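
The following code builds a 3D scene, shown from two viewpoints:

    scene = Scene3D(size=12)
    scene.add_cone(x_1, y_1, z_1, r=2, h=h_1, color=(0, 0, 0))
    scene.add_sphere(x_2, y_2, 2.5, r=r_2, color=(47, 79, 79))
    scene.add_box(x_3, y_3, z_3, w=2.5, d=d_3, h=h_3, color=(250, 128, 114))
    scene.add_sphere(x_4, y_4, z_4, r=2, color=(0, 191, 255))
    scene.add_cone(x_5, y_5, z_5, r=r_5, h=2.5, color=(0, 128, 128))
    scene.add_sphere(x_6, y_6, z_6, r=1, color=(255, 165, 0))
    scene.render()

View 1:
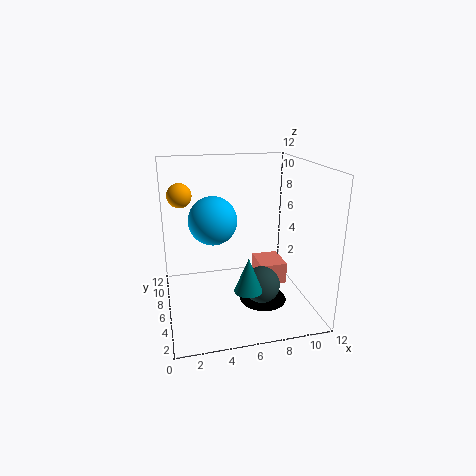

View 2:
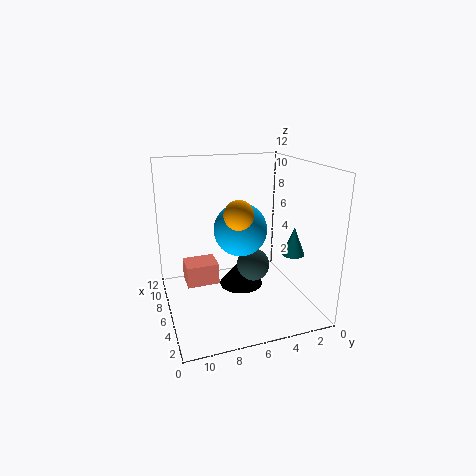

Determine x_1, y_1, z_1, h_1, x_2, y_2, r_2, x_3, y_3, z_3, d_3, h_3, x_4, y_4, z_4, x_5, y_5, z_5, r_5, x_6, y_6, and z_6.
x_1 = 8
y_1 = 5
z_1 = 0.5
h_1 = 2.5
x_2 = 7.5
y_2 = 4
r_2 = 1.5
x_3 = 8.5
y_3 = 7
z_3 = 0.5
d_3 = 3
h_3 = 2
x_4 = 4
y_4 = 6.5
z_4 = 7.5
x_5 = 5.5
y_5 = 1
z_5 = 4
r_5 = 1
x_6 = 1.5
y_6 = 7.5
z_6 = 9.5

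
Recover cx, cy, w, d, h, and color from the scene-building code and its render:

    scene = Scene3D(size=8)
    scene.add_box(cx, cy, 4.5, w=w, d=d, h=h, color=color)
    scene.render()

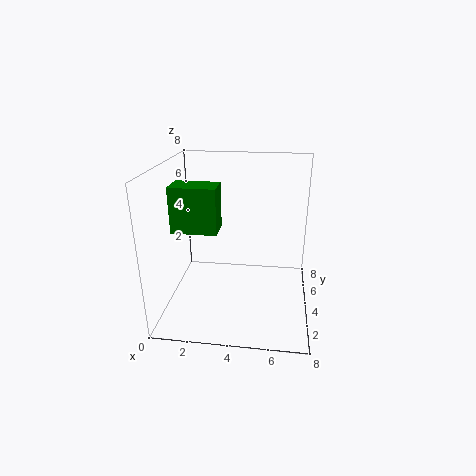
cx = 0.5
cy = 3
w = 2.5
d = 1.5
h = 2.5
color = 'green'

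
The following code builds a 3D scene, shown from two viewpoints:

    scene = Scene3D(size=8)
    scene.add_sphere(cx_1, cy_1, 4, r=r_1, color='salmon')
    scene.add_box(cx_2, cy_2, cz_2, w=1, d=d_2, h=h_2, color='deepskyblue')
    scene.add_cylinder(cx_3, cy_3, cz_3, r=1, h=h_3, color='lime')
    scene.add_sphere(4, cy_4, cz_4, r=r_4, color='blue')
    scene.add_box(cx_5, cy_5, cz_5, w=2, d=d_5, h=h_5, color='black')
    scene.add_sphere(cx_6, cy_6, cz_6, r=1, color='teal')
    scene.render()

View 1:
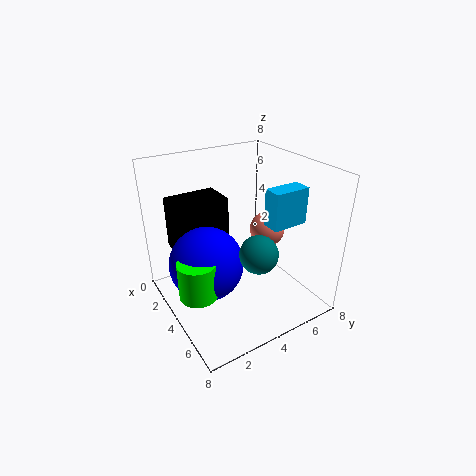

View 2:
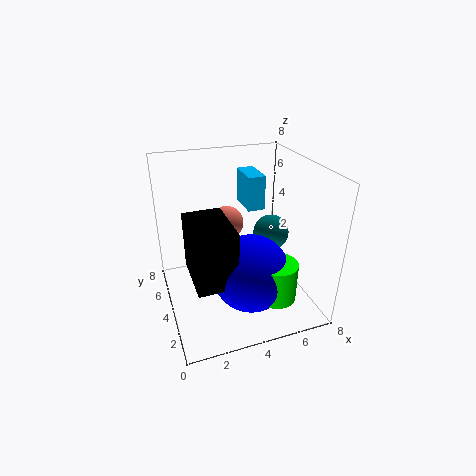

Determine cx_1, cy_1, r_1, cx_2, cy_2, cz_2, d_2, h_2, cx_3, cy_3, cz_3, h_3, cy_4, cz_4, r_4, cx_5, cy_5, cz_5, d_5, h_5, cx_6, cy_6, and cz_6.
cx_1 = 4, cy_1 = 6, r_1 = 1, cx_2 = 5, cy_2 = 5, cz_2 = 5, d_2 = 2, h_2 = 2, cx_3 = 5, cy_3 = 1, cz_3 = 2, h_3 = 2, cy_4 = 2, cz_4 = 3, r_4 = 2, cx_5 = 1, cy_5 = 1, cz_5 = 3, d_5 = 3, h_5 = 3, cx_6 = 6, cy_6 = 4, cz_6 = 4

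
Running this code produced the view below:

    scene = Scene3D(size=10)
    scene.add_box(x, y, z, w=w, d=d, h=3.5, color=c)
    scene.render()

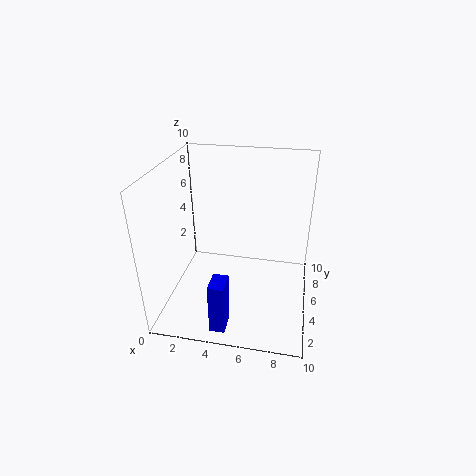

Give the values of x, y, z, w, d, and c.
x = 4, y = 0.5, z = 0.5, w = 1, d = 1.5, c = 'blue'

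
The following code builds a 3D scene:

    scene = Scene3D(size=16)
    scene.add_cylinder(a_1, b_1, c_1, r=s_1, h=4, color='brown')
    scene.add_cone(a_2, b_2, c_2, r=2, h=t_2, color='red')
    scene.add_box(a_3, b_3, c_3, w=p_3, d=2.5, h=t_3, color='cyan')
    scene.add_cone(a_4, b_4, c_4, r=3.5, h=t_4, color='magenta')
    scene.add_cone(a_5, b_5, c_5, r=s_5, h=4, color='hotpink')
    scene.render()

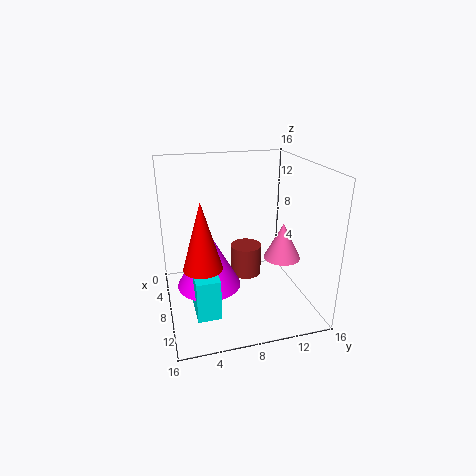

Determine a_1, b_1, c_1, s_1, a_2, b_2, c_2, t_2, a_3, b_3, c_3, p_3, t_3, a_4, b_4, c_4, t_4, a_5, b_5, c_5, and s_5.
a_1 = 3
b_1 = 10.5
c_1 = 0.5
s_1 = 2
a_2 = 11
b_2 = 3.5
c_2 = 6.5
t_2 = 7
a_3 = 7
b_3 = 2.5
c_3 = 1
p_3 = 5.5
t_3 = 4.5
a_4 = 8.5
b_4 = 4.5
c_4 = 3
t_4 = 6.5
a_5 = 10
b_5 = 12.5
c_5 = 6
s_5 = 2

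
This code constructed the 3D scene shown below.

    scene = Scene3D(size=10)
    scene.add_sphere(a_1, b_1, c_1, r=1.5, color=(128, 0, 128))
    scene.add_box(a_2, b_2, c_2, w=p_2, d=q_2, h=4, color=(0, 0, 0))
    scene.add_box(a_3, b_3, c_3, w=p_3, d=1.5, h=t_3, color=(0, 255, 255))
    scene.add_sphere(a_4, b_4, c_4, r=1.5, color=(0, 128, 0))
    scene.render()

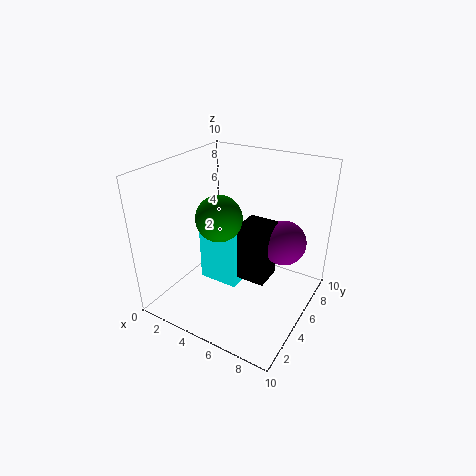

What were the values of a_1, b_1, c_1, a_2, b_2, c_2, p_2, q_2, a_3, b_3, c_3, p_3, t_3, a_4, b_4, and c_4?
a_1 = 8; b_1 = 6; c_1 = 5; a_2 = 5.5; b_2 = 4; c_2 = 2.5; p_2 = 2; q_2 = 2; a_3 = 2; b_3 = 4.5; c_3 = 1; p_3 = 3; t_3 = 4.5; a_4 = 4.5; b_4 = 3.5; c_4 = 7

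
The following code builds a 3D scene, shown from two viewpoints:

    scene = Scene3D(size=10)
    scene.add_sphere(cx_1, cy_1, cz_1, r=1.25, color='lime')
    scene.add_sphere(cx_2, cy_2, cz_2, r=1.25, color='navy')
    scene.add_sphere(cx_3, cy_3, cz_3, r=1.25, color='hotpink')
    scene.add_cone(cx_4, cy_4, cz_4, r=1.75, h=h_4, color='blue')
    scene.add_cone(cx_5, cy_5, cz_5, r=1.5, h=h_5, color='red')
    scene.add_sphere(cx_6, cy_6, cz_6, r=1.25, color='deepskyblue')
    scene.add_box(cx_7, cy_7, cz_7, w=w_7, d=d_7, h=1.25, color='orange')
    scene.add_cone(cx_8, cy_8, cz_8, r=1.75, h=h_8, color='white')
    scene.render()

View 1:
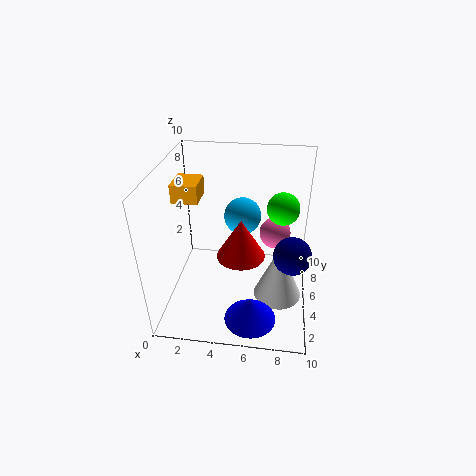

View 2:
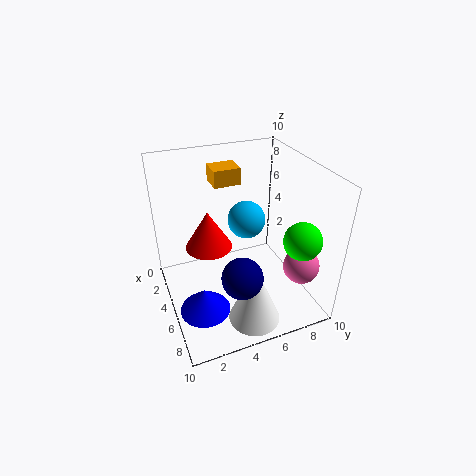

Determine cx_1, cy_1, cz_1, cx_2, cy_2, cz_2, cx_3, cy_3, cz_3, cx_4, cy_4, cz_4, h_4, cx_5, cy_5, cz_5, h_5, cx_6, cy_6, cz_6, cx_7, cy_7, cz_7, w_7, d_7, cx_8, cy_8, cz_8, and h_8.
cx_1 = 8
cy_1 = 8.25
cz_1 = 5.75
cx_2 = 8.75
cy_2 = 3.75
cz_2 = 4.75
cx_3 = 7.5
cy_3 = 8.75
cz_3 = 3.25
cx_4 = 6.25
cy_4 = 2
cz_4 = 0.5
h_4 = 1.75
cx_5 = 5.5
cy_5 = 2.75
cz_5 = 5.25
h_5 = 2.5
cx_6 = 5.25
cy_6 = 5.5
cz_6 = 6.5
cx_7 = 0.75
cy_7 = 4.25
cz_7 = 7.75
w_7 = 1.75
d_7 = 2
cx_8 = 8
cy_8 = 5
cz_8 = 0.25
h_8 = 4.25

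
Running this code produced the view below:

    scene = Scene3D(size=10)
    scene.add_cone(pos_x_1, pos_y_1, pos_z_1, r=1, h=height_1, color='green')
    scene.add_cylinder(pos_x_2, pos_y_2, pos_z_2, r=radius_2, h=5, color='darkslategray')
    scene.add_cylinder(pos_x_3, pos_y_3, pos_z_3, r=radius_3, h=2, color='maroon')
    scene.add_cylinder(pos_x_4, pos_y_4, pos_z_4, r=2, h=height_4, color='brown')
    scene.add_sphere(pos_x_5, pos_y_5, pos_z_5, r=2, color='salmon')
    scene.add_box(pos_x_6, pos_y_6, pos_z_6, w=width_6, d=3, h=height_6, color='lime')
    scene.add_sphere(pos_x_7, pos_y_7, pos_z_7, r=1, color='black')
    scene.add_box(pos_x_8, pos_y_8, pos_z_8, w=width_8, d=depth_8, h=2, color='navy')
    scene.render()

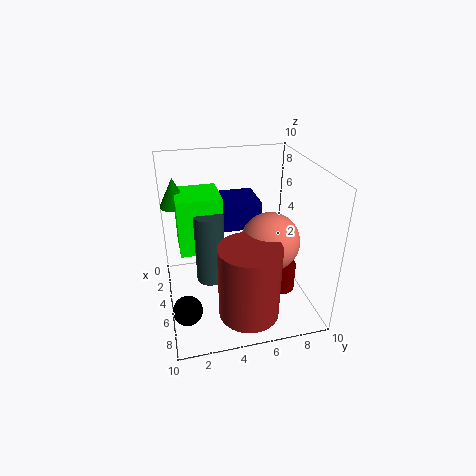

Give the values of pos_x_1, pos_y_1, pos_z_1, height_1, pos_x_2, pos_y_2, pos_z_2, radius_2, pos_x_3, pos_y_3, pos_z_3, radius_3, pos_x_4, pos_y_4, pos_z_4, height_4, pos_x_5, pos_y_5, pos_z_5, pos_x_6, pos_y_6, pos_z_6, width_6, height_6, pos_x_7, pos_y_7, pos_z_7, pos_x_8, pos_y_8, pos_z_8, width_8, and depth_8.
pos_x_1 = 3
pos_y_1 = 1
pos_z_1 = 7
height_1 = 2
pos_x_2 = 5
pos_y_2 = 3
pos_z_2 = 2
radius_2 = 1
pos_x_3 = 6
pos_y_3 = 8
pos_z_3 = 1
radius_3 = 1
pos_x_4 = 8
pos_y_4 = 5
pos_z_4 = 1
height_4 = 5
pos_x_5 = 6
pos_y_5 = 7
pos_z_5 = 5
pos_x_6 = 2
pos_y_6 = 1
pos_z_6 = 4
width_6 = 3
height_6 = 4
pos_x_7 = 7
pos_y_7 = 1
pos_z_7 = 1
pos_x_8 = 1
pos_y_8 = 4
pos_z_8 = 5
width_8 = 3
depth_8 = 3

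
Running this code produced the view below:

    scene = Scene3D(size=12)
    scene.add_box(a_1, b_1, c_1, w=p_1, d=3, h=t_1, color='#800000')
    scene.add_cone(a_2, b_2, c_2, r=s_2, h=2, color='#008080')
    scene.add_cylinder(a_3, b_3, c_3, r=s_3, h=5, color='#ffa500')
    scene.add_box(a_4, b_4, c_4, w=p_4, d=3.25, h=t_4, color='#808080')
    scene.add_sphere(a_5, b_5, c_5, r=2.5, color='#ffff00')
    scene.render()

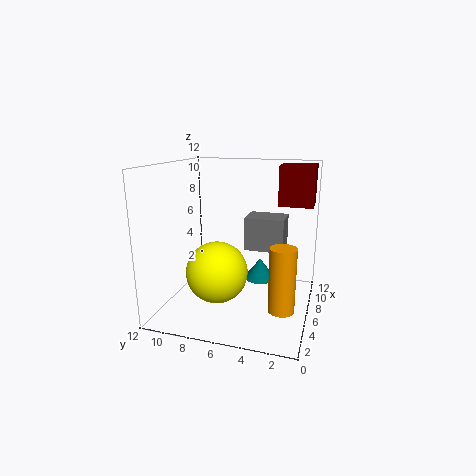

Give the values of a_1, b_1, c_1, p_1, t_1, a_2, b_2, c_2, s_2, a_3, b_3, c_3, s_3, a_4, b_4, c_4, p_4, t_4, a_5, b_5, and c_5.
a_1 = 8.75, b_1 = 0.25, c_1 = 8.25, p_1 = 2.75, t_1 = 3.5, a_2 = 10, b_2 = 5, c_2 = 0.75, s_2 = 1.5, a_3 = 3.25, b_3 = 1.75, c_3 = 1.5, s_3 = 1, a_4 = 6, b_4 = 2.25, c_4 = 5, p_4 = 2.5, t_4 = 2.75, a_5 = 4.25, b_5 = 7.25, c_5 = 3.5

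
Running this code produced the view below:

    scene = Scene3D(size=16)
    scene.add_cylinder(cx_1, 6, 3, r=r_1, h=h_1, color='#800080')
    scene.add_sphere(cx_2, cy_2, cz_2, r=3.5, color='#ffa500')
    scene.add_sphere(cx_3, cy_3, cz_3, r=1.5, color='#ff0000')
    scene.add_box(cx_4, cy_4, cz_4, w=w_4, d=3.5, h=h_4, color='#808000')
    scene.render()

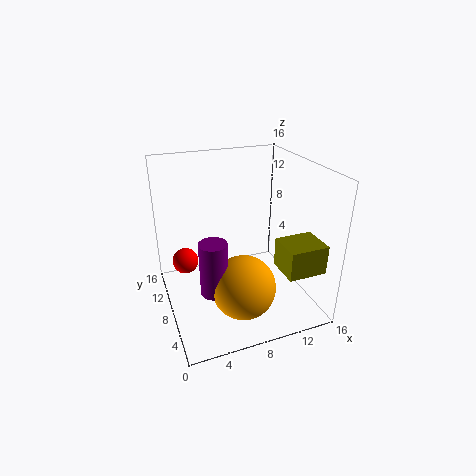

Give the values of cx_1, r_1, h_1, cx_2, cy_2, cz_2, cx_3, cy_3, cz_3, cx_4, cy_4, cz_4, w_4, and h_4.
cx_1 = 4.5; r_1 = 1.5; h_1 = 6; cx_2 = 7.5; cy_2 = 5; cz_2 = 3.5; cx_3 = 2.5; cy_3 = 11; cz_3 = 4.5; cx_4 = 10.5; cy_4 = 0.5; cz_4 = 6.5; w_4 = 4; h_4 = 3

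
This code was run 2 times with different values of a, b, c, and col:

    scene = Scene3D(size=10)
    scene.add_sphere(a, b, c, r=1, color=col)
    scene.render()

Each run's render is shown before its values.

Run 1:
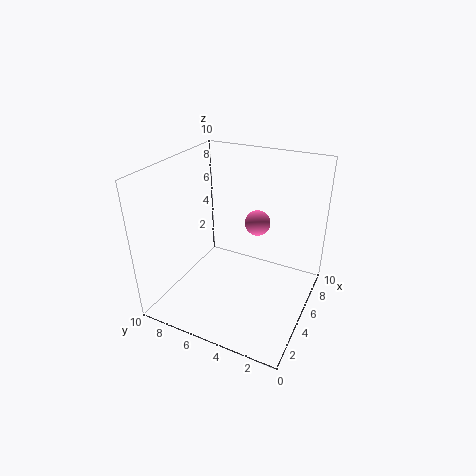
a = 8.5, b = 5, c = 4.5, col = 'hotpink'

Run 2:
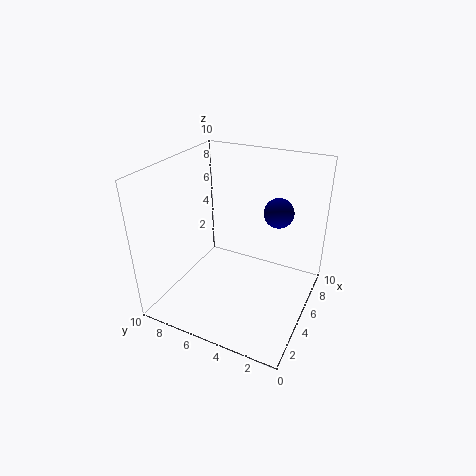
a = 6, b = 2.5, c = 7, col = 'navy'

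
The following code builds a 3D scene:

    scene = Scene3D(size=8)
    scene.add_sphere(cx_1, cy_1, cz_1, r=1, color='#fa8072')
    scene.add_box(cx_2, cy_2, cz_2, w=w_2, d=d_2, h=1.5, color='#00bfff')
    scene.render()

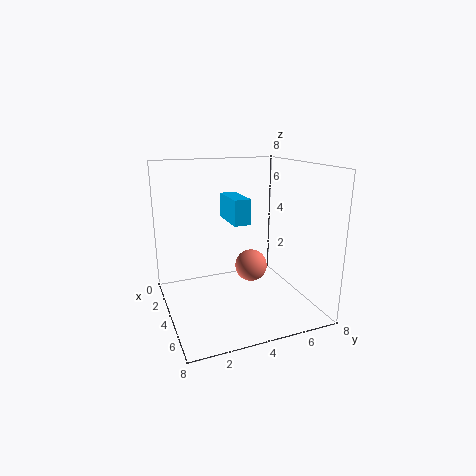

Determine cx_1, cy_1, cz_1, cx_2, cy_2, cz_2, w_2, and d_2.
cx_1 = 2.5
cy_1 = 5.5
cz_1 = 1.5
cx_2 = 1
cy_2 = 4
cz_2 = 4.5
w_2 = 2.5
d_2 = 1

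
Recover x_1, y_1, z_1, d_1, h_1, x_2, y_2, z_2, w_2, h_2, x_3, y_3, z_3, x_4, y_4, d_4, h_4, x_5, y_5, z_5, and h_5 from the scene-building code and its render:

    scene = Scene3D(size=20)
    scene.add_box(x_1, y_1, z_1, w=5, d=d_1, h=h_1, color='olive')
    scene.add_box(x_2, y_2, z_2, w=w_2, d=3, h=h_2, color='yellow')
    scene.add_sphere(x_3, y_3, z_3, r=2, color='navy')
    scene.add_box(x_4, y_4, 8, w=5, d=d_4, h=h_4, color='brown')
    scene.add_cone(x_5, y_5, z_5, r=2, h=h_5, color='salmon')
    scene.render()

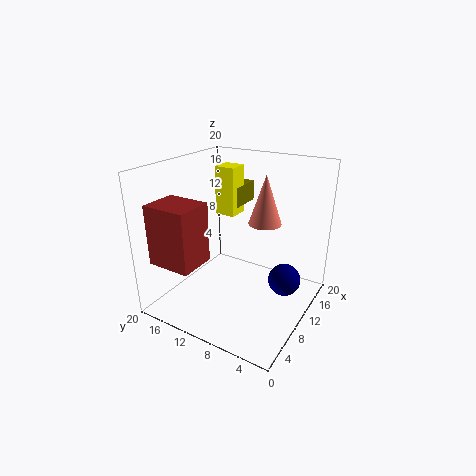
x_1 = 13; y_1 = 12; z_1 = 13; d_1 = 3; h_1 = 3; x_2 = 12; y_2 = 12; z_2 = 12; w_2 = 3; h_2 = 7; x_3 = 8; y_3 = 2; z_3 = 7; x_4 = 1; y_4 = 12; d_4 = 6; h_4 = 8; x_5 = 8; y_5 = 5; z_5 = 14; h_5 = 6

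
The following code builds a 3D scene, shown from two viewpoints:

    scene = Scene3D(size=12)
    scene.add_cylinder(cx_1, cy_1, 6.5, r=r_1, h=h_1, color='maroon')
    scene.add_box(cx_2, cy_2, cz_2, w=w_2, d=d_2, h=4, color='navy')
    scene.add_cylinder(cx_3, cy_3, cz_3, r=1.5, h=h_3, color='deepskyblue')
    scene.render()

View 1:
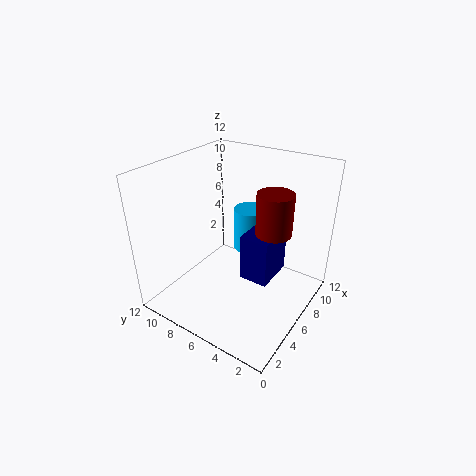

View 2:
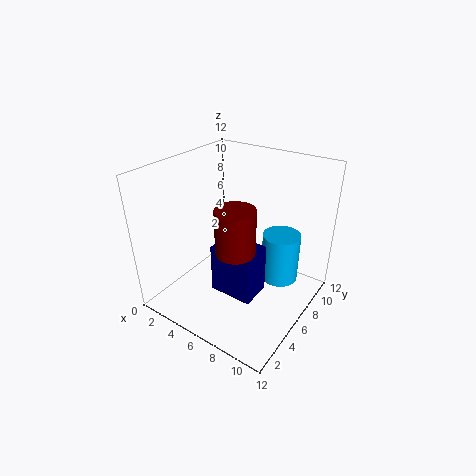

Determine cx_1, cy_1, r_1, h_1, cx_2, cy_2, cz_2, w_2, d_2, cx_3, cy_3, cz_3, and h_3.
cx_1 = 7.5; cy_1 = 3.5; r_1 = 1.5; h_1 = 3.5; cx_2 = 5.5; cy_2 = 3; cz_2 = 2.5; w_2 = 3.5; d_2 = 2.5; cx_3 = 9.5; cy_3 = 7; cz_3 = 3; h_3 = 4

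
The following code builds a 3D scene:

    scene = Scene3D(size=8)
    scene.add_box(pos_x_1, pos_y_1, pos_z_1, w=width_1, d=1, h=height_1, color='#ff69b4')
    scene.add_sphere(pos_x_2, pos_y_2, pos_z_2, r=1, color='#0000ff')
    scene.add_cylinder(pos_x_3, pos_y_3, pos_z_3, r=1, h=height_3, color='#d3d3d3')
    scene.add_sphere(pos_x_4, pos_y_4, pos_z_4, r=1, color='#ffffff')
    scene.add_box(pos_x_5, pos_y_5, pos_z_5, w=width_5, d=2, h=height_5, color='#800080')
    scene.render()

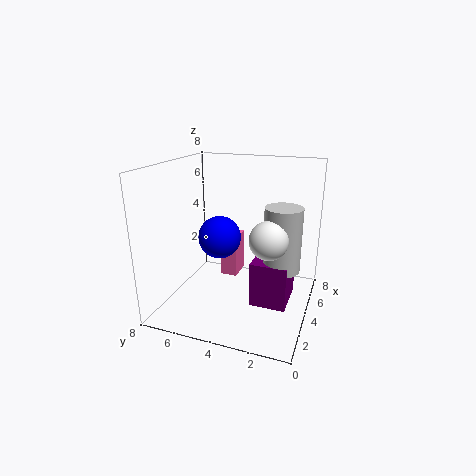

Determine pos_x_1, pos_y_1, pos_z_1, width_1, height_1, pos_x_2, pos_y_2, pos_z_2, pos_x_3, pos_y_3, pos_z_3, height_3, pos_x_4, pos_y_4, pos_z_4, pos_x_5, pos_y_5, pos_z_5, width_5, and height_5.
pos_x_1 = 5; pos_y_1 = 4.5; pos_z_1 = 1; width_1 = 1.5; height_1 = 2.5; pos_x_2 = 1.5; pos_y_2 = 4; pos_z_2 = 5; pos_x_3 = 4; pos_y_3 = 1.5; pos_z_3 = 2.5; height_3 = 3.5; pos_x_4 = 3; pos_y_4 = 2; pos_z_4 = 4.5; pos_x_5 = 3; pos_y_5 = 1; pos_z_5 = 0.5; width_5 = 2.5; height_5 = 2.5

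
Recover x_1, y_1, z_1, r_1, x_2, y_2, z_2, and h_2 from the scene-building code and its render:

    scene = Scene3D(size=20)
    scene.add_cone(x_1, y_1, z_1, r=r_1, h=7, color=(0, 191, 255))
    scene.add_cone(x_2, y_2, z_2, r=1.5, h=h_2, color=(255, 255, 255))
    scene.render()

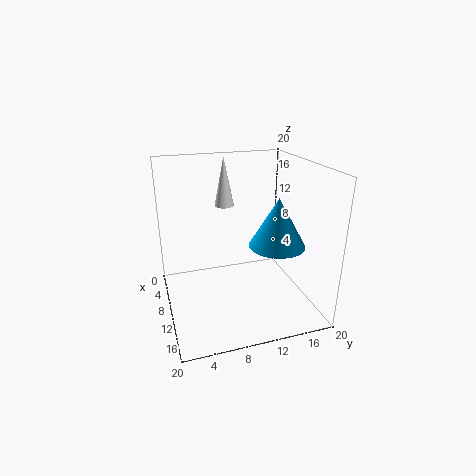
x_1 = 11, y_1 = 15.5, z_1 = 8.5, r_1 = 4, x_2 = 3, y_2 = 10, z_2 = 12.5, h_2 = 7.5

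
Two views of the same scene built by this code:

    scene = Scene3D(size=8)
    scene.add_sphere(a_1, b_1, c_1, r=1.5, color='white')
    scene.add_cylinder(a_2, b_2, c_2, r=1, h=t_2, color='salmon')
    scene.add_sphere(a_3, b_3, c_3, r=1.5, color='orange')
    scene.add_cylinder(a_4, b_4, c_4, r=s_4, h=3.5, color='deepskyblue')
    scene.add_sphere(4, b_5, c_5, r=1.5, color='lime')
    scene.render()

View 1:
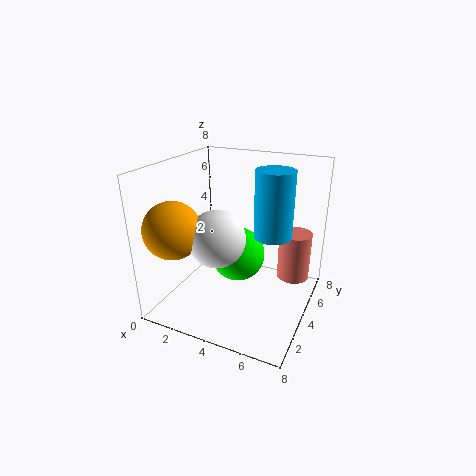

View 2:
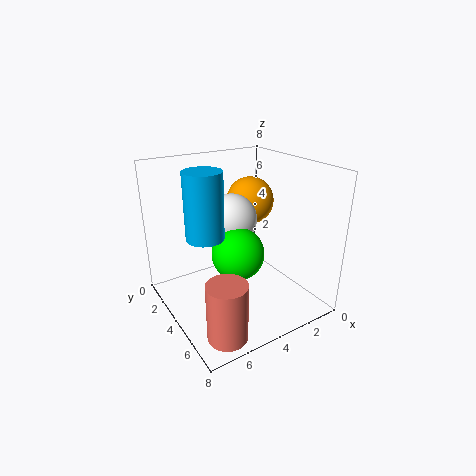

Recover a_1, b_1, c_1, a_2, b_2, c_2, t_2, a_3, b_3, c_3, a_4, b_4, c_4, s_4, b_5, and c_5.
a_1 = 3.5; b_1 = 2.5; c_1 = 4.5; a_2 = 6.5; b_2 = 7; c_2 = 0.5; t_2 = 3; a_3 = 1.5; b_3 = 1.5; c_3 = 5; a_4 = 6; b_4 = 4; c_4 = 4.5; s_4 = 1; b_5 = 4; c_5 = 3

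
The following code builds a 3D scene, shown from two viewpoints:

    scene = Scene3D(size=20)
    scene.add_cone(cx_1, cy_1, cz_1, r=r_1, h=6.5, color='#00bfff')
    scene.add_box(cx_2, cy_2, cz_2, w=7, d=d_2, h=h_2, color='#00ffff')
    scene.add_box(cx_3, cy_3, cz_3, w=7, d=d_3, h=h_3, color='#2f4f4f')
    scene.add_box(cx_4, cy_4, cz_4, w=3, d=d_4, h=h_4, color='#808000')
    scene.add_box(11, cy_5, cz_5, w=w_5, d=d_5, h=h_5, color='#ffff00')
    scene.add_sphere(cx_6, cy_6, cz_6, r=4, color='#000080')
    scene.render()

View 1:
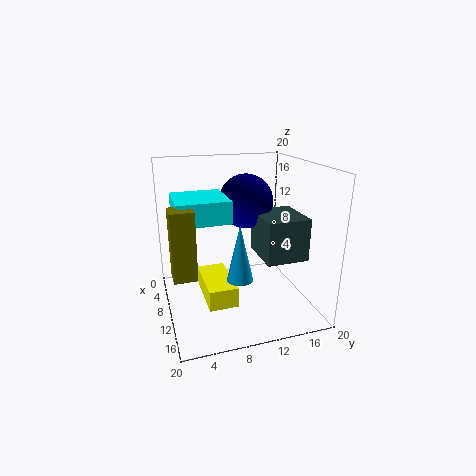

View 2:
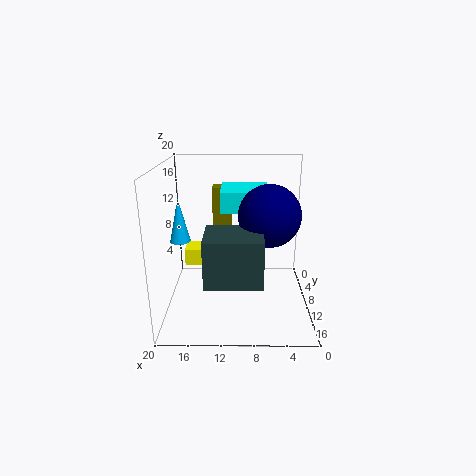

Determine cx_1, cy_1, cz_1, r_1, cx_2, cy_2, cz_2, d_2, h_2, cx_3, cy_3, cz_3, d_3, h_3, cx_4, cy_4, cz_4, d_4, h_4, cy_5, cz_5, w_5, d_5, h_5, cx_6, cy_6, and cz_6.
cx_1 = 18.5; cy_1 = 7.5; cz_1 = 8.5; r_1 = 1.5; cx_2 = 5.5; cy_2 = 1.5; cz_2 = 13; d_2 = 7; h_2 = 3; cx_3 = 7; cy_3 = 13; cz_3 = 7; d_3 = 6; h_3 = 6; cx_4 = 11; cy_4 = 0.5; cz_4 = 6.5; d_4 = 3; h_4 = 9; cy_5 = 4; cz_5 = 4.5; w_5 = 7; d_5 = 3.5; h_5 = 2.5; cx_6 = 6; cy_6 = 12.5; cz_6 = 14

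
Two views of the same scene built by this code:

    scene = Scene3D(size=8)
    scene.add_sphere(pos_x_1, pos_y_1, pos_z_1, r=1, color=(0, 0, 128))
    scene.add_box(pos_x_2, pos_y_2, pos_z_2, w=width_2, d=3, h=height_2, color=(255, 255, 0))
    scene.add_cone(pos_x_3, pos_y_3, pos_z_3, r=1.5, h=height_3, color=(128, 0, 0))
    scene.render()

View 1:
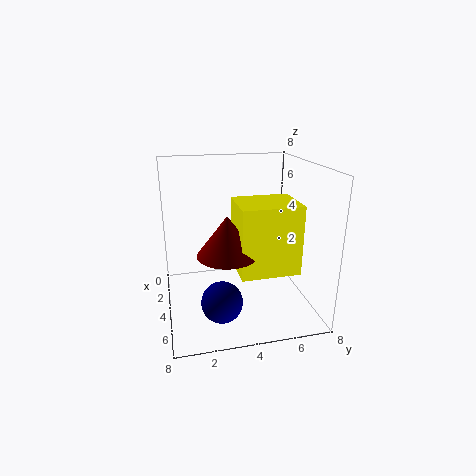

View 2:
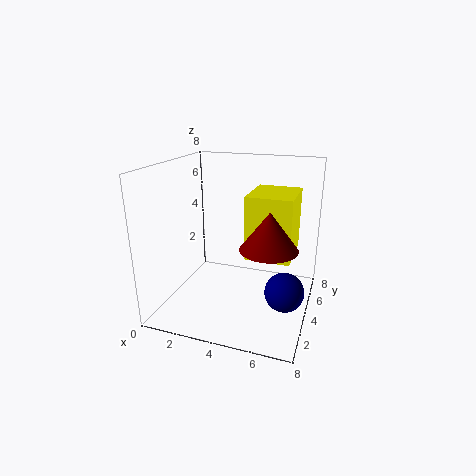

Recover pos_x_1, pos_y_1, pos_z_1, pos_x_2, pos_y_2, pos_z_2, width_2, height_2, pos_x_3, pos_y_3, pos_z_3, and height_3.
pos_x_1 = 7; pos_y_1 = 2.5; pos_z_1 = 2; pos_x_2 = 4.5; pos_y_2 = 3.5; pos_z_2 = 3; width_2 = 2.5; height_2 = 3.5; pos_x_3 = 6; pos_y_3 = 3; pos_z_3 = 4; height_3 = 2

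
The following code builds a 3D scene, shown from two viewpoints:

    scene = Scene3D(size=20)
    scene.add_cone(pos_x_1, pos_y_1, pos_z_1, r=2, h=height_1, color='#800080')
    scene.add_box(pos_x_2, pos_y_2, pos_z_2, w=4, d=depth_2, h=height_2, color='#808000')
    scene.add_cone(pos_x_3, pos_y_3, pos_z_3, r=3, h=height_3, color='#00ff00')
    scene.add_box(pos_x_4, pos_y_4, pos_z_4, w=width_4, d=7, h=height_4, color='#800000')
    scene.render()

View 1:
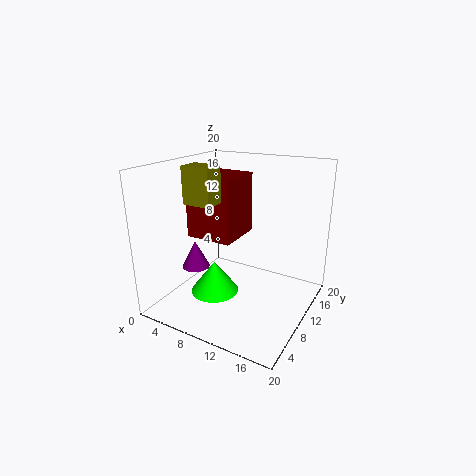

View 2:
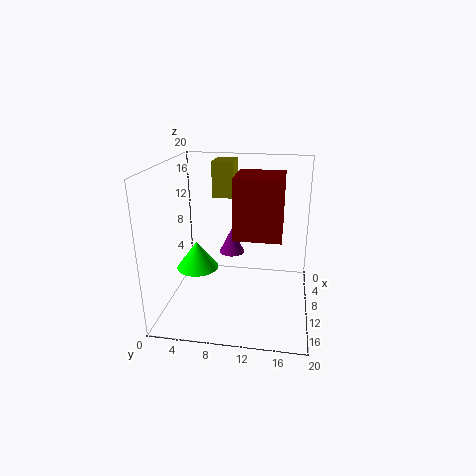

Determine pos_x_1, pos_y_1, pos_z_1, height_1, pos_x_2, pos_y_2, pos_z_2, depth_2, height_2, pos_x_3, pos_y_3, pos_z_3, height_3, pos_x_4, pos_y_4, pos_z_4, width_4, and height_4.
pos_x_1 = 4
pos_y_1 = 8
pos_z_1 = 5
height_1 = 4
pos_x_2 = 4
pos_y_2 = 6
pos_z_2 = 15
depth_2 = 3
height_2 = 5
pos_x_3 = 10
pos_y_3 = 4
pos_z_3 = 5
height_3 = 4
pos_x_4 = 2
pos_y_4 = 9
pos_z_4 = 9
width_4 = 7
height_4 = 9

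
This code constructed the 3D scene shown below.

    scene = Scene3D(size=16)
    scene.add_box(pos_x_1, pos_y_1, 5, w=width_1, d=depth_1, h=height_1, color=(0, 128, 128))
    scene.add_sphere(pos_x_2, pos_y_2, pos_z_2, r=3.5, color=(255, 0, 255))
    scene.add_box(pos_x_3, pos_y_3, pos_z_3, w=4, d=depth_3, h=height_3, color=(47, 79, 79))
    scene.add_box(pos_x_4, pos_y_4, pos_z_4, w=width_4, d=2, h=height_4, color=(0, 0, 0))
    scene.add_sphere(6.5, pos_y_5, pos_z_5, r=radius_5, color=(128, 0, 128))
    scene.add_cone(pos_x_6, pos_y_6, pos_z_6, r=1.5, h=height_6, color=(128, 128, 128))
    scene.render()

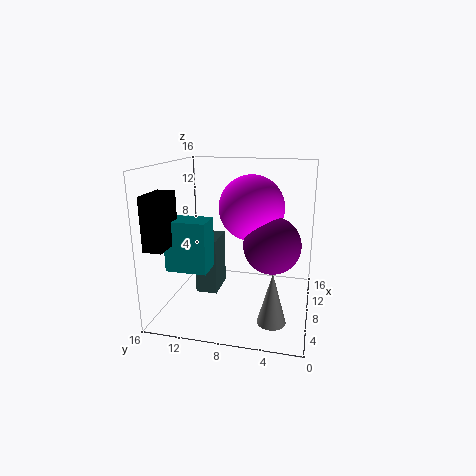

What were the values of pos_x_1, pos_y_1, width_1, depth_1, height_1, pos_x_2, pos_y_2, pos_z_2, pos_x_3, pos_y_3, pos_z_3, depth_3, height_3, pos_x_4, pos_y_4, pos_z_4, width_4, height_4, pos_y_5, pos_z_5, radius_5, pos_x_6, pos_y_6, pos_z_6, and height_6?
pos_x_1 = 4
pos_y_1 = 10.5
width_1 = 3
depth_1 = 4.5
height_1 = 5.5
pos_x_2 = 8
pos_y_2 = 6.5
pos_z_2 = 11.5
pos_x_3 = 7.5
pos_y_3 = 10.5
pos_z_3 = 1
depth_3 = 2.5
height_3 = 6.5
pos_x_4 = 1.5
pos_y_4 = 14
pos_z_4 = 8
width_4 = 4
height_4 = 5.5
pos_y_5 = 4
pos_z_5 = 8
radius_5 = 3
pos_x_6 = 4
pos_y_6 = 3.5
pos_z_6 = 0.5
height_6 = 5.5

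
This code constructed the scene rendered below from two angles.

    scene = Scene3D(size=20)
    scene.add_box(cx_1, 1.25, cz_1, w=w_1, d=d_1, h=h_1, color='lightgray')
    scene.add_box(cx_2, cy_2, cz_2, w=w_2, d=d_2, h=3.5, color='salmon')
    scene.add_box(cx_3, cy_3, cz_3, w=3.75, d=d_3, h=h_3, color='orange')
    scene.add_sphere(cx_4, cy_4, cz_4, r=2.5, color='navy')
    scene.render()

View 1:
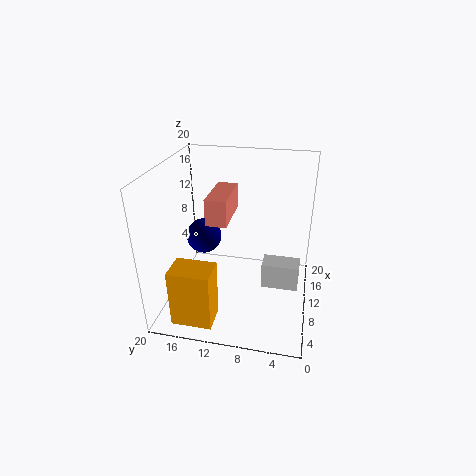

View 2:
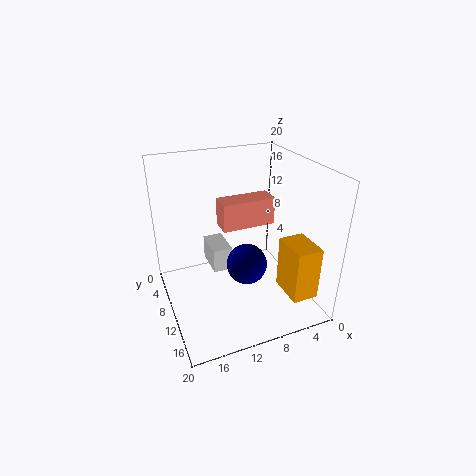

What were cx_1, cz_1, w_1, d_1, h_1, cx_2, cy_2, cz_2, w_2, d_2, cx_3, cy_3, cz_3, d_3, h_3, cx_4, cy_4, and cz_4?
cx_1 = 9.5
cz_1 = 2.5
w_1 = 3
d_1 = 5.25
h_1 = 3.75
cx_2 = 6.5
cy_2 = 10.75
cz_2 = 13.25
w_2 = 6.75
d_2 = 2.75
cx_3 = 0.5
cy_3 = 11.5
cz_3 = 1.75
d_3 = 5.25
h_3 = 7.75
cx_4 = 11
cy_4 = 15.25
cz_4 = 9.25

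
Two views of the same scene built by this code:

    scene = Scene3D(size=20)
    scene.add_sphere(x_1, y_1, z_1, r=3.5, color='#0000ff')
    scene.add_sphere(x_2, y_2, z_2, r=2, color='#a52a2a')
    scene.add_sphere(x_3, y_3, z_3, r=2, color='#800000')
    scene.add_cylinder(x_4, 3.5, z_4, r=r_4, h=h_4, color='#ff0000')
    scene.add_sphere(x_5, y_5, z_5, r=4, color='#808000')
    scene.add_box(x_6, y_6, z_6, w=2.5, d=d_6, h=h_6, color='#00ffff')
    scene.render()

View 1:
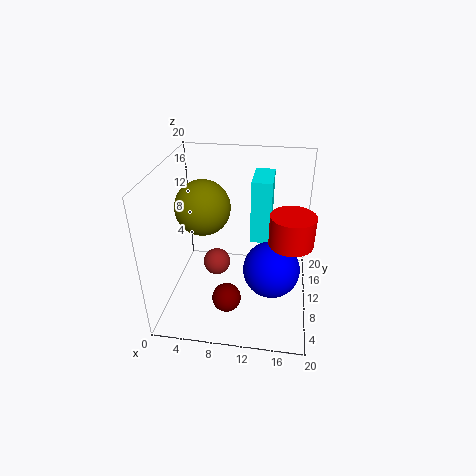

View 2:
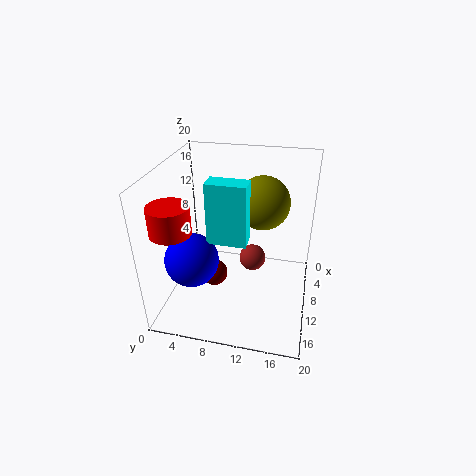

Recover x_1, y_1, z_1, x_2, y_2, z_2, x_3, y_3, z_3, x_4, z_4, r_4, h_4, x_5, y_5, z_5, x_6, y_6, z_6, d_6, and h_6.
x_1 = 15
y_1 = 5
z_1 = 9
x_2 = 6.5
y_2 = 11.5
z_2 = 4.5
x_3 = 9
y_3 = 6
z_3 = 2.5
x_4 = 17
z_4 = 14
r_4 = 2.5
h_4 = 3.5
x_5 = 4.5
y_5 = 12.5
z_5 = 13
x_6 = 12
y_6 = 7
z_6 = 11.5
d_6 = 5
h_6 = 8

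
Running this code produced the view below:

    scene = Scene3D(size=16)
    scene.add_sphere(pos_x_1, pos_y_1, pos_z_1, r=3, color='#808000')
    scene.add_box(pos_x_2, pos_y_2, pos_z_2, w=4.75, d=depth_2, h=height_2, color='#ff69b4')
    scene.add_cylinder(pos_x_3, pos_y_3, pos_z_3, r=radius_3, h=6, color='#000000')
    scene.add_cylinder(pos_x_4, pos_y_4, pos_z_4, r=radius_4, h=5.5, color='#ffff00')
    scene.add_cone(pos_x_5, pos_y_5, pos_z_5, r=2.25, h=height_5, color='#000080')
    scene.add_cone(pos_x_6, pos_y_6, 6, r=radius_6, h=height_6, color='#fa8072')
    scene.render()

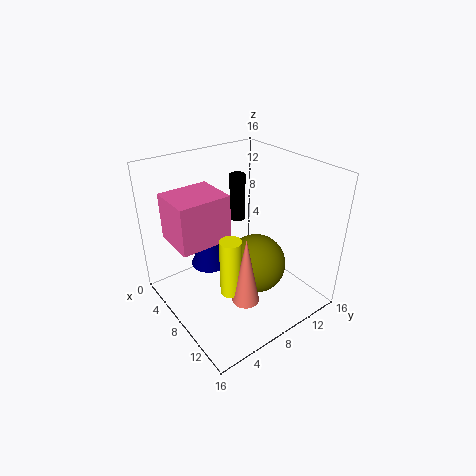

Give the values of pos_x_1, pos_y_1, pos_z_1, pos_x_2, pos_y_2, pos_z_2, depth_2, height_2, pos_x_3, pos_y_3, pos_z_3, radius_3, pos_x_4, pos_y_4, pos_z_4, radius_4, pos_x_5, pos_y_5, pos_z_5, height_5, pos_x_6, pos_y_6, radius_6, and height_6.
pos_x_1 = 11.75; pos_y_1 = 7.5; pos_z_1 = 7; pos_x_2 = 4; pos_y_2 = 1; pos_z_2 = 8.75; depth_2 = 5.5; height_2 = 5; pos_x_3 = 2.25; pos_y_3 = 12.25; pos_z_3 = 6.75; radius_3 = 1; pos_x_4 = 13.25; pos_y_4 = 3.25; pos_z_4 = 6.5; radius_4 = 1; pos_x_5 = 4.25; pos_y_5 = 6.5; pos_z_5 = 3.25; height_5 = 5.5; pos_x_6 = 14.5; pos_y_6 = 4; radius_6 = 1.25; height_6 = 6.5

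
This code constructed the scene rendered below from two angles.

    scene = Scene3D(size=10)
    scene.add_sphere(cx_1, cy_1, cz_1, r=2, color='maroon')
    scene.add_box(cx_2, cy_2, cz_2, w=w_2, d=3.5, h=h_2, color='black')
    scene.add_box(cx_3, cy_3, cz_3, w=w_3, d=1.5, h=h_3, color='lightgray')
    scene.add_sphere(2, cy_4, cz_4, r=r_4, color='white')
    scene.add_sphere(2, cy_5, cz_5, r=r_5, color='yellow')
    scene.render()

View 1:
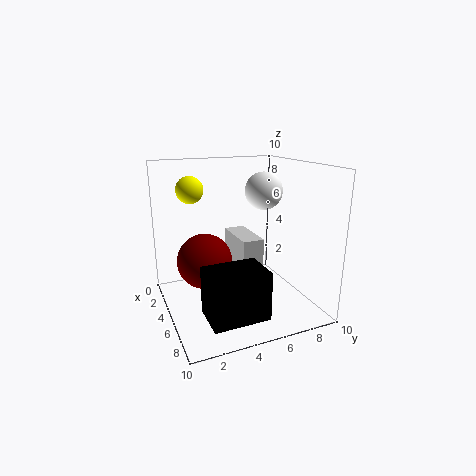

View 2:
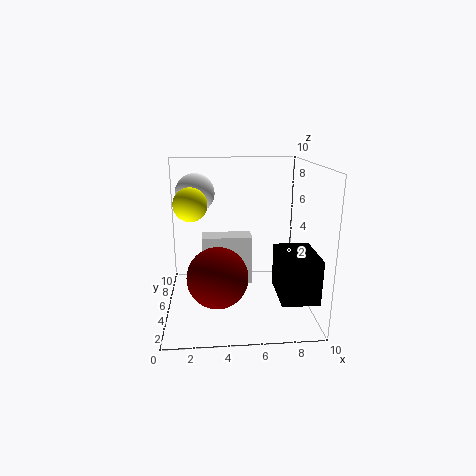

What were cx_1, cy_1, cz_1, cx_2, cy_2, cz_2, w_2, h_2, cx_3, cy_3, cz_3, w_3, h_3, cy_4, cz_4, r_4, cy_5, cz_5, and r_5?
cx_1 = 3.5
cy_1 = 3
cz_1 = 3
cx_2 = 7.5
cy_2 = 1.5
cz_2 = 1.5
w_2 = 2.5
h_2 = 3
cx_3 = 2.5
cy_3 = 5
cz_3 = 1.5
w_3 = 3.5
h_3 = 3.5
cy_4 = 8.5
cz_4 = 7.5
r_4 = 1.5
cy_5 = 2.5
cz_5 = 8
r_5 = 1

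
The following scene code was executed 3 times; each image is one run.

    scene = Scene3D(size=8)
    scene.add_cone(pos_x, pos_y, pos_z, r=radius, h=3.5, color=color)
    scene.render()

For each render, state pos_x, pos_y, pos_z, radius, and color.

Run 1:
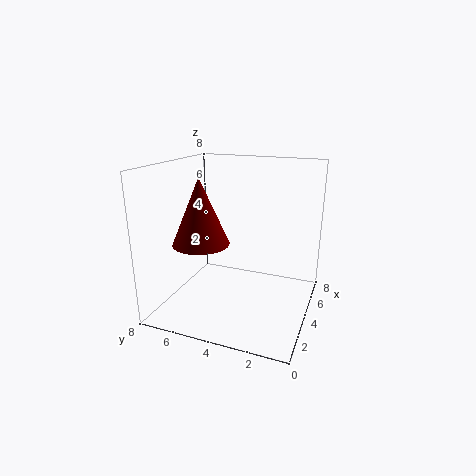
pos_x = 2.5, pos_y = 5.5, pos_z = 4, radius = 1.5, color = 'maroon'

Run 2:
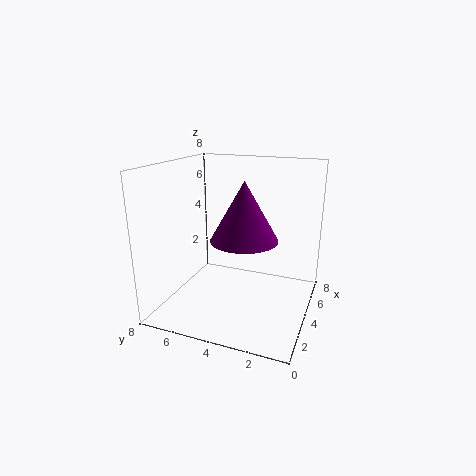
pos_x = 5, pos_y = 4, pos_z = 3.5, radius = 2, color = 'purple'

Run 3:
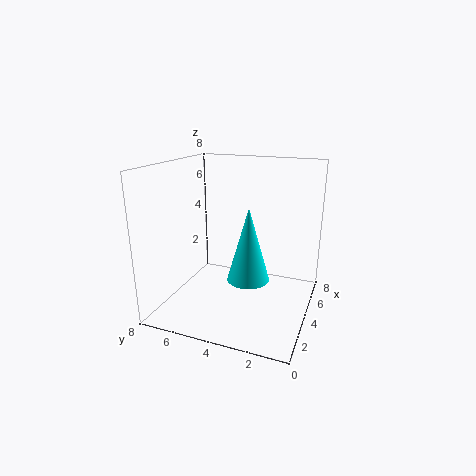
pos_x = 1.5, pos_y = 2.5, pos_z = 3, radius = 1, color = 'cyan'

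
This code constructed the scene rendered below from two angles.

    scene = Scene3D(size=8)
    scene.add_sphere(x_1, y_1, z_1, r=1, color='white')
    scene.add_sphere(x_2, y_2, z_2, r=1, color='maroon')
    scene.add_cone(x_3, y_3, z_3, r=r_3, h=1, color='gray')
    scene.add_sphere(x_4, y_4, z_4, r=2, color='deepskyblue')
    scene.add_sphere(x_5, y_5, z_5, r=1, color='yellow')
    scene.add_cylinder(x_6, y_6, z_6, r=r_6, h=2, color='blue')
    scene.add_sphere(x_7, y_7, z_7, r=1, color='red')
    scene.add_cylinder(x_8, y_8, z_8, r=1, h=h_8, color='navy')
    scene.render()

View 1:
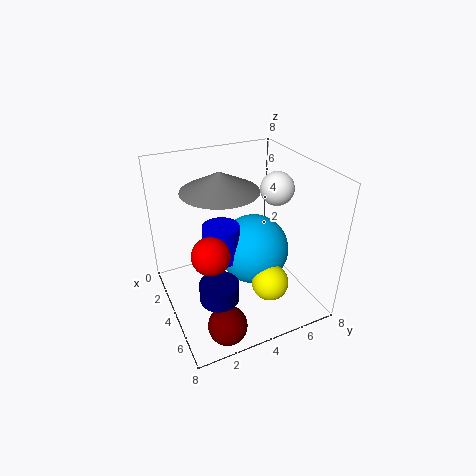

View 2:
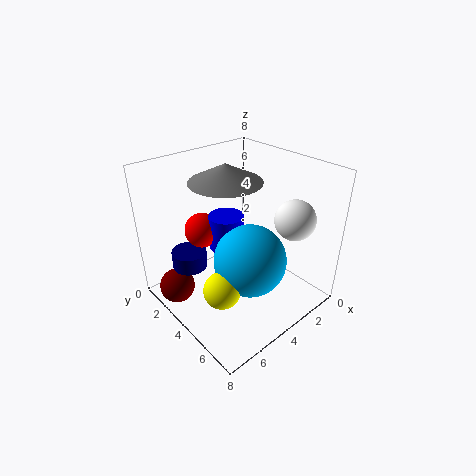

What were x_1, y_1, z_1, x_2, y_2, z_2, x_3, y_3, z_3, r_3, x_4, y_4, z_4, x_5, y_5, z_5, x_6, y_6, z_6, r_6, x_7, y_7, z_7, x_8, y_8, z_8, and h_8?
x_1 = 3, y_1 = 7, z_1 = 6, x_2 = 7, y_2 = 2, z_2 = 1, x_3 = 4, y_3 = 3, z_3 = 7, r_3 = 2, x_4 = 4, y_4 = 5, z_4 = 3, x_5 = 6, y_5 = 5, z_5 = 2, x_6 = 4, y_6 = 3, z_6 = 3, r_6 = 1, x_7 = 5, y_7 = 2, z_7 = 4, x_8 = 6, y_8 = 2, z_8 = 2, h_8 = 1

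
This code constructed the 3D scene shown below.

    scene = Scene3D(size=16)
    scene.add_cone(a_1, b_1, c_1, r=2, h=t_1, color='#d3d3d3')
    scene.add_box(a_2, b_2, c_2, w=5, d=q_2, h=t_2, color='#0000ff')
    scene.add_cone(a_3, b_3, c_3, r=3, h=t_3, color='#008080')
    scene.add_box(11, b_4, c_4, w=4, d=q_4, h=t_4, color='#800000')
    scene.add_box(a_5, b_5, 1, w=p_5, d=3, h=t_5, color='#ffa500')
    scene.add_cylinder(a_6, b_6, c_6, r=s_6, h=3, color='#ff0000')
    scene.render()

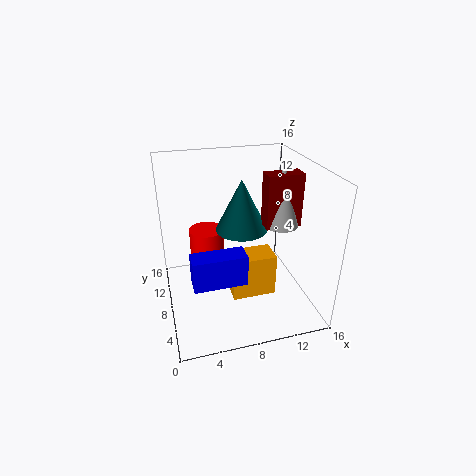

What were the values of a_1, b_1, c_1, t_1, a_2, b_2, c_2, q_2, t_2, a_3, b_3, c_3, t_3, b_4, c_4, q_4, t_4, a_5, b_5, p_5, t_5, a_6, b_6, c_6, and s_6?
a_1 = 13, b_1 = 8, c_1 = 9, t_1 = 7, a_2 = 2, b_2 = 1, c_2 = 7, q_2 = 2, t_2 = 3, a_3 = 9, b_3 = 10, c_3 = 8, t_3 = 6, b_4 = 7, c_4 = 9, q_4 = 2, t_4 = 6, a_5 = 7, b_5 = 6, p_5 = 5, t_5 = 5, a_6 = 5, b_6 = 11, c_6 = 5, s_6 = 2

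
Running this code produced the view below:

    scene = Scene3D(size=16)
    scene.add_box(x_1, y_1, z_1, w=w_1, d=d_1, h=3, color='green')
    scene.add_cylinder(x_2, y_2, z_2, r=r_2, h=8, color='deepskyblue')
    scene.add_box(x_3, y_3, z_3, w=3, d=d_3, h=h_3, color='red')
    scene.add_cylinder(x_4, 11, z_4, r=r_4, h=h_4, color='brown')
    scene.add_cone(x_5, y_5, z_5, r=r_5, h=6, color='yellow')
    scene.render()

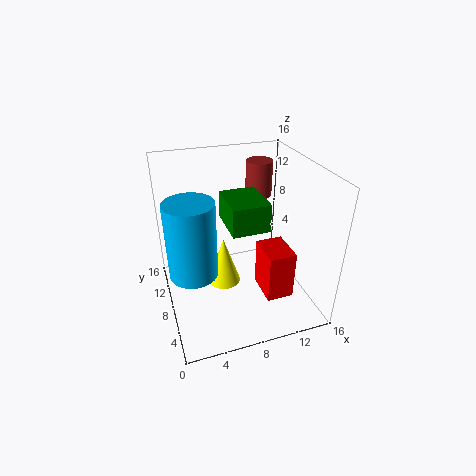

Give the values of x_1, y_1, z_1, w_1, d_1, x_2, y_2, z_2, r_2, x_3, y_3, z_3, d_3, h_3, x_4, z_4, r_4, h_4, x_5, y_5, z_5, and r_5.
x_1 = 6.5, y_1 = 5, z_1 = 10, w_1 = 4, d_1 = 5, x_2 = 2.5, y_2 = 6, z_2 = 6, r_2 = 2.5, x_3 = 10, y_3 = 3.5, z_3 = 2, d_3 = 4, h_3 = 5.5, x_4 = 11.5, z_4 = 11.5, r_4 = 1.5, h_4 = 4, x_5 = 7, y_5 = 10.5, z_5 = 0.5, r_5 = 2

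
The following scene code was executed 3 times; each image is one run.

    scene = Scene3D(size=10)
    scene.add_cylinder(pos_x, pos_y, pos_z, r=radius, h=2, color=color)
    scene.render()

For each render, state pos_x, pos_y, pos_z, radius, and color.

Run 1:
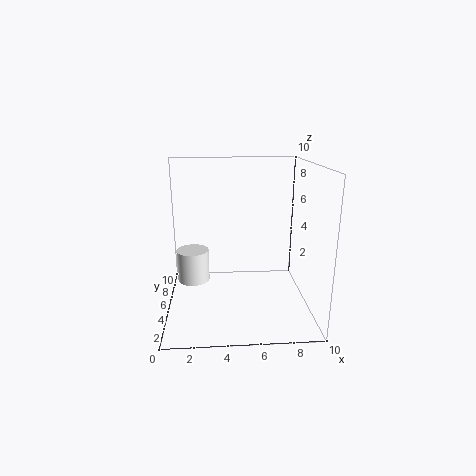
pos_x = 2; pos_y = 3; pos_z = 3; radius = 1; color = 'white'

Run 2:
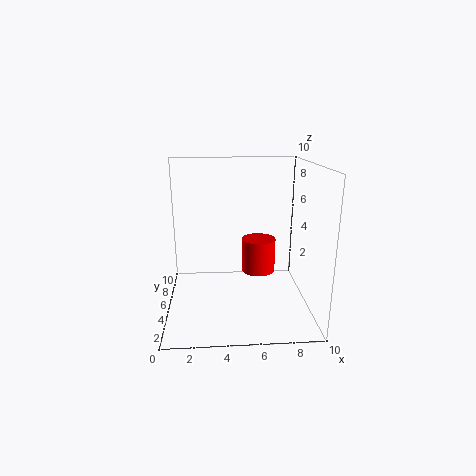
pos_x = 6; pos_y = 2; pos_z = 4; radius = 1; color = 'red'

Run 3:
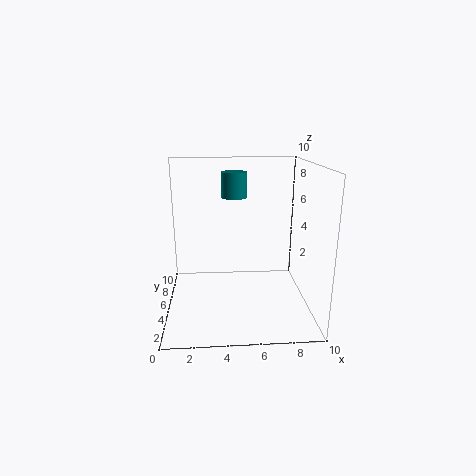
pos_x = 5; pos_y = 9; pos_z = 7; radius = 1; color = 'teal'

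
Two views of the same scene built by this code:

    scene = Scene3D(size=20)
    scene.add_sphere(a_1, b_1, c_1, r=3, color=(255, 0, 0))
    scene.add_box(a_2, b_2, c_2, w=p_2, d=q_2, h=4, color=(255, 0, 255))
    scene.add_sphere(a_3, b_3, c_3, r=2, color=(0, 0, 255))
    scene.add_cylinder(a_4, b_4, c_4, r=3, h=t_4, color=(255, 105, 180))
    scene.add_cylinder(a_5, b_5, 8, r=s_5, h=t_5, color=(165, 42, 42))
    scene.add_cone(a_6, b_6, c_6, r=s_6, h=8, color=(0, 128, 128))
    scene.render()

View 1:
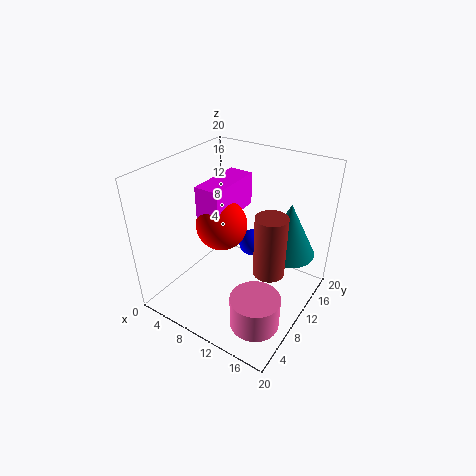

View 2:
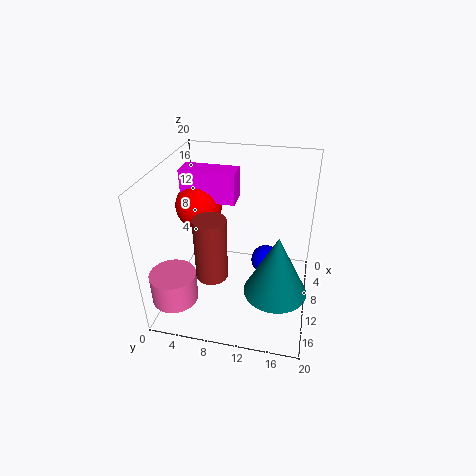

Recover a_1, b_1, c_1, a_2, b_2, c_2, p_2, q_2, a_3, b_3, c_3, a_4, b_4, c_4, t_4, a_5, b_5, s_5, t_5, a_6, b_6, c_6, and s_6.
a_1 = 11
b_1 = 5
c_1 = 15
a_2 = 9
b_2 = 3
c_2 = 16
p_2 = 3
q_2 = 7
a_3 = 10
b_3 = 14
c_3 = 7
a_4 = 17
b_4 = 3
c_4 = 4
t_4 = 4
a_5 = 16
b_5 = 8
s_5 = 2
t_5 = 8
a_6 = 15
b_6 = 16
c_6 = 6
s_6 = 4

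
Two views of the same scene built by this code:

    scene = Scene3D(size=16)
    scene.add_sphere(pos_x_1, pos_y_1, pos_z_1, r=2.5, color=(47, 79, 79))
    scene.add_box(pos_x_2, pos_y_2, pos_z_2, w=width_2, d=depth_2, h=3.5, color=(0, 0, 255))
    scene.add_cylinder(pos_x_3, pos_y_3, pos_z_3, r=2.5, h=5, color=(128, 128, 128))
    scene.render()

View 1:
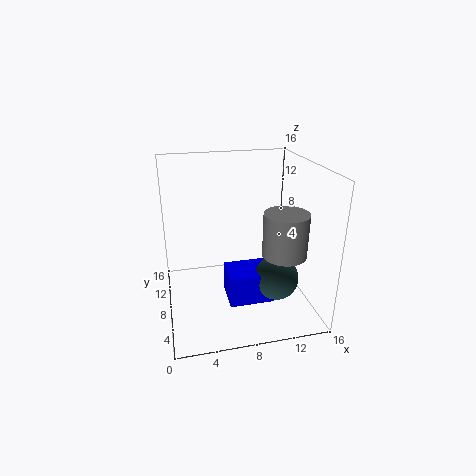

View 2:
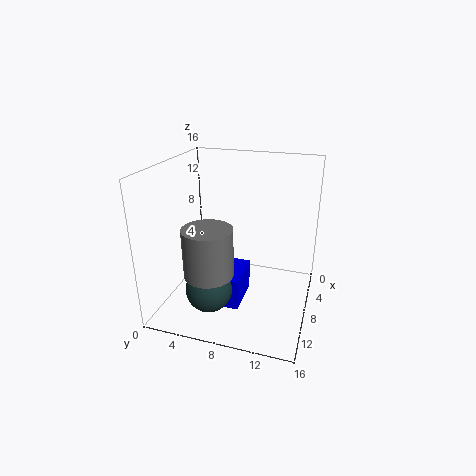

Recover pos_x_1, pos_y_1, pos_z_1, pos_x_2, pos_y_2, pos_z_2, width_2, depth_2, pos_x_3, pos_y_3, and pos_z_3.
pos_x_1 = 12, pos_y_1 = 6, pos_z_1 = 3.5, pos_x_2 = 6.5, pos_y_2 = 5, pos_z_2 = 1, width_2 = 5, depth_2 = 4, pos_x_3 = 13, pos_y_3 = 6.5, pos_z_3 = 6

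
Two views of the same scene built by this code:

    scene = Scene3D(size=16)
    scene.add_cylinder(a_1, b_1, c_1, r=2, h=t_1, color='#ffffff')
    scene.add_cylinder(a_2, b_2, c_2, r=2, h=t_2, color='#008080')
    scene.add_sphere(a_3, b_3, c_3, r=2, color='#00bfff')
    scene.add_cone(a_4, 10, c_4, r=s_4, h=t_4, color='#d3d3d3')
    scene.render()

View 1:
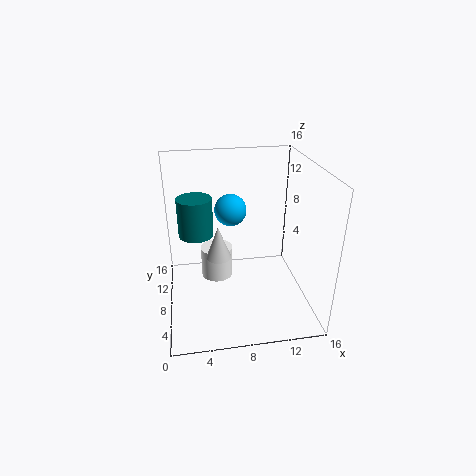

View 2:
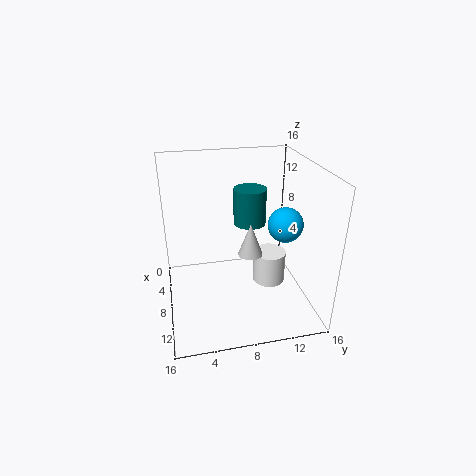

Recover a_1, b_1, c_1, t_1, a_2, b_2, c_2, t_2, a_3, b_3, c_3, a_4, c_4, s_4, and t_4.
a_1 = 6, b_1 = 12.5, c_1 = 0.5, t_1 = 4, a_2 = 3.5, b_2 = 10.5, c_2 = 7.5, t_2 = 4.5, a_3 = 8, b_3 = 13.5, c_3 = 9, a_4 = 6, c_4 = 4.5, s_4 = 1.5, t_4 = 4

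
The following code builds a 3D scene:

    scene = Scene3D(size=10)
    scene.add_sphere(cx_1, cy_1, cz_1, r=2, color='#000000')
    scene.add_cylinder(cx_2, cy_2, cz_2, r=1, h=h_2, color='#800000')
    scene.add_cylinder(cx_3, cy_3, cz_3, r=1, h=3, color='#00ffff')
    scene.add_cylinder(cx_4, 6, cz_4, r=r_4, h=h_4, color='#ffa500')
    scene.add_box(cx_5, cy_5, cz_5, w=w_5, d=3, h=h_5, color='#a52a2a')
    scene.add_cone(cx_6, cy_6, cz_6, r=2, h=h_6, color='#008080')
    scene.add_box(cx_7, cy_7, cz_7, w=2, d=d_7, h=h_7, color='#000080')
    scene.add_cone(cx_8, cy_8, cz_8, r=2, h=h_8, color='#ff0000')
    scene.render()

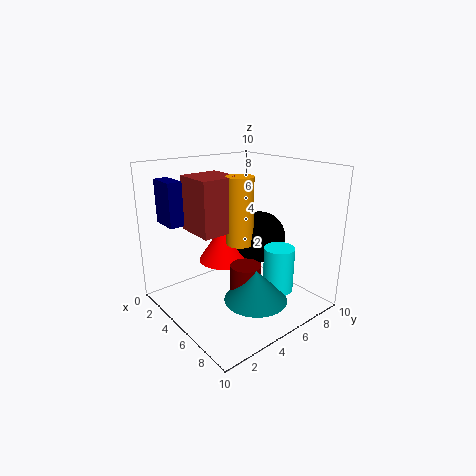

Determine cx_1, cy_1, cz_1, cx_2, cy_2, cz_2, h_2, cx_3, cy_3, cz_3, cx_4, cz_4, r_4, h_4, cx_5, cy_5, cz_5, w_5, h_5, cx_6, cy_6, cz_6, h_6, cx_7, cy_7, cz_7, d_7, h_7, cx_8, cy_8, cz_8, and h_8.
cx_1 = 4; cy_1 = 8; cz_1 = 4; cx_2 = 7; cy_2 = 4; cz_2 = 2; h_2 = 2; cx_3 = 8; cy_3 = 6; cz_3 = 2; cx_4 = 4; cz_4 = 4; r_4 = 1; h_4 = 5; cx_5 = 1; cy_5 = 3; cz_5 = 5; w_5 = 3; h_5 = 4; cx_6 = 8; cy_6 = 4; cz_6 = 2; h_6 = 2; cx_7 = 1; cy_7 = 1; cz_7 = 6; d_7 = 1; h_7 = 3; cx_8 = 2; cy_8 = 6; cz_8 = 2; h_8 = 3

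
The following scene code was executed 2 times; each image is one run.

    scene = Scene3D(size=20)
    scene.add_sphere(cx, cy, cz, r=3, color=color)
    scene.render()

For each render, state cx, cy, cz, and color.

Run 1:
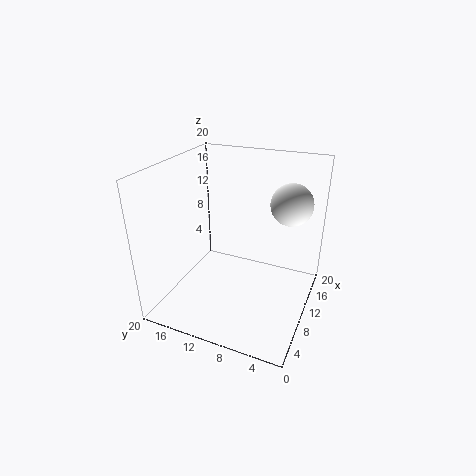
cx = 15; cy = 4; cz = 14; color = 'white'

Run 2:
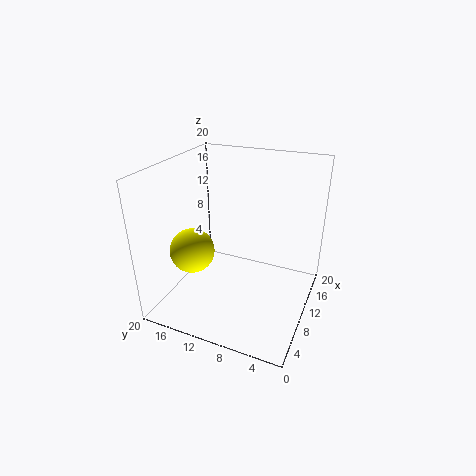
cx = 6; cy = 15; cz = 9; color = 'yellow'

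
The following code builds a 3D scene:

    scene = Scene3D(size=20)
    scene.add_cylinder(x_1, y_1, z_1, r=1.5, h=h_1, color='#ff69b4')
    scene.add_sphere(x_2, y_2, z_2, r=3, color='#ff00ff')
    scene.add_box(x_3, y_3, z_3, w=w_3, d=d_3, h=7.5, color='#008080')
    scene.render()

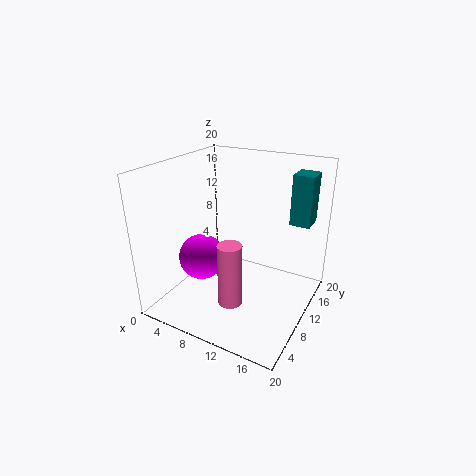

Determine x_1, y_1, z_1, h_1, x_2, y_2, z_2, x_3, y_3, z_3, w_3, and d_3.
x_1 = 12.5
y_1 = 3.5
z_1 = 4.5
h_1 = 8
x_2 = 7
y_2 = 5.5
z_2 = 8.5
x_3 = 15
y_3 = 16.5
z_3 = 10.5
w_3 = 3
d_3 = 3.5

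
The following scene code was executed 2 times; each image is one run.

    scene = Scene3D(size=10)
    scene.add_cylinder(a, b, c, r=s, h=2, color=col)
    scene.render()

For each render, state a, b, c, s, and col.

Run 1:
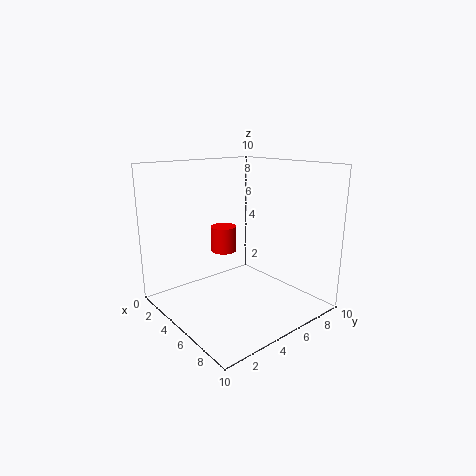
a = 2; b = 6; c = 3; s = 1; col = 'red'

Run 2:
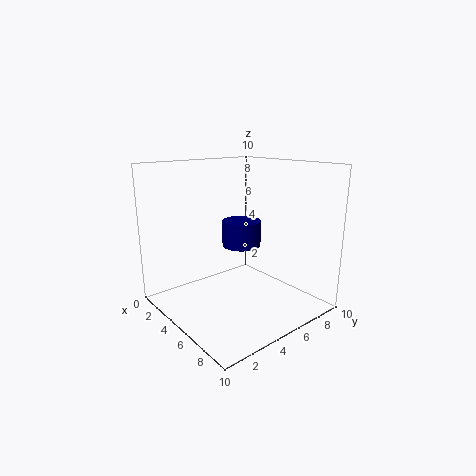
a = 3; b = 7; c = 3.5; s = 1.5; col = 'navy'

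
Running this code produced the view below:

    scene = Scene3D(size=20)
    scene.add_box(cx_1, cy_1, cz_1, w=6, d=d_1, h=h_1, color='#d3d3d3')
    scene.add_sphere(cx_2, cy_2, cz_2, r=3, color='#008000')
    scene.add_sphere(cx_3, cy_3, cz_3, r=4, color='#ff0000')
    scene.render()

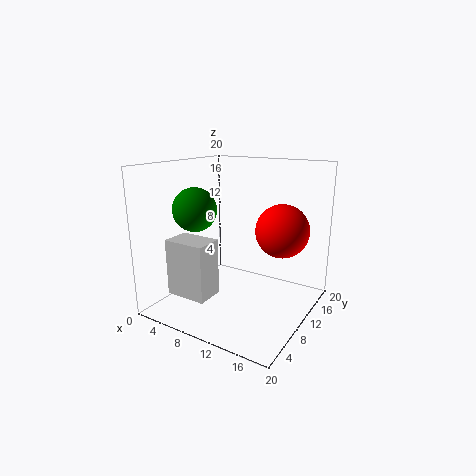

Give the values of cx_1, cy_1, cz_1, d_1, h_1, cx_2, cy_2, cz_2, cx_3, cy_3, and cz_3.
cx_1 = 2; cy_1 = 4; cz_1 = 2; d_1 = 4; h_1 = 8; cx_2 = 5; cy_2 = 7; cz_2 = 14; cx_3 = 14; cy_3 = 16; cz_3 = 10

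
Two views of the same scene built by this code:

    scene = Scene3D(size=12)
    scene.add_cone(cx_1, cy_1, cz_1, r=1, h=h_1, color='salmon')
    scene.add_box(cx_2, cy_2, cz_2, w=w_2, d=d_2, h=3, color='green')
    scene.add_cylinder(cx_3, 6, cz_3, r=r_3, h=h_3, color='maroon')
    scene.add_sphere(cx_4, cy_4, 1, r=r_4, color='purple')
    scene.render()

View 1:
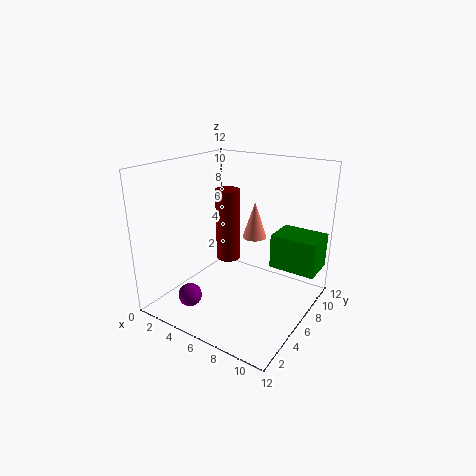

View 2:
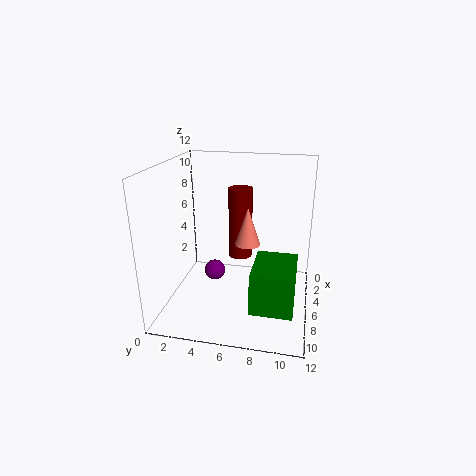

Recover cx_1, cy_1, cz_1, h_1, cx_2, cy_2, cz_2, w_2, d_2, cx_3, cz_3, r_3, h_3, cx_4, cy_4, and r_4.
cx_1 = 7
cy_1 = 7
cz_1 = 6
h_1 = 3
cx_2 = 8
cy_2 = 8
cz_2 = 3
w_2 = 4
d_2 = 3
cx_3 = 5
cz_3 = 4
r_3 = 1
h_3 = 6
cx_4 = 3
cy_4 = 3
r_4 = 1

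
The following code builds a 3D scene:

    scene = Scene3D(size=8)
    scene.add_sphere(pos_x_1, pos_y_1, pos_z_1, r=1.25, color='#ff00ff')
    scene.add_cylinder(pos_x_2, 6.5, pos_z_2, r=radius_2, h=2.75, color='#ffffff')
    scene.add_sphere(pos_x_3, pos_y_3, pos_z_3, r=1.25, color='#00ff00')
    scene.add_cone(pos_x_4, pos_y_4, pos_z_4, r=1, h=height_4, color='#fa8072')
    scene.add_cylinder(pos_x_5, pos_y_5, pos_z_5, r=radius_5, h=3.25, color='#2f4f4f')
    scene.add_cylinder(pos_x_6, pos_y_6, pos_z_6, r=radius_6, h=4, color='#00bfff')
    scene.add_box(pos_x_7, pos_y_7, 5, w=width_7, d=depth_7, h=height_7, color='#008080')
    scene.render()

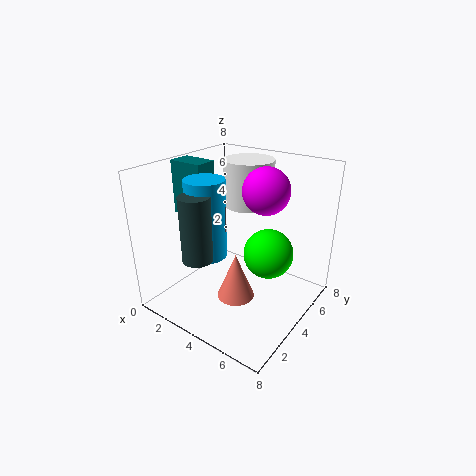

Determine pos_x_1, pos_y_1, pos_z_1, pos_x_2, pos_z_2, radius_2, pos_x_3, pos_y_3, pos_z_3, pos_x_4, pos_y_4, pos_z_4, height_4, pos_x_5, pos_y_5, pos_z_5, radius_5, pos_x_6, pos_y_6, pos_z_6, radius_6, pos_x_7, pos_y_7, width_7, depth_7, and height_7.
pos_x_1 = 5.25
pos_y_1 = 4.75
pos_z_1 = 6.75
pos_x_2 = 3
pos_z_2 = 5
radius_2 = 1.5
pos_x_3 = 6.25
pos_y_3 = 3.5
pos_z_3 = 4
pos_x_4 = 4.75
pos_y_4 = 2.75
pos_z_4 = 1.25
height_4 = 2.5
pos_x_5 = 3.75
pos_y_5 = 1
pos_z_5 = 4
radius_5 = 0.75
pos_x_6 = 3.5
pos_y_6 = 2
pos_z_6 = 3.75
radius_6 = 1
pos_x_7 = 0.25
pos_y_7 = 3
width_7 = 2
depth_7 = 1.25
height_7 = 3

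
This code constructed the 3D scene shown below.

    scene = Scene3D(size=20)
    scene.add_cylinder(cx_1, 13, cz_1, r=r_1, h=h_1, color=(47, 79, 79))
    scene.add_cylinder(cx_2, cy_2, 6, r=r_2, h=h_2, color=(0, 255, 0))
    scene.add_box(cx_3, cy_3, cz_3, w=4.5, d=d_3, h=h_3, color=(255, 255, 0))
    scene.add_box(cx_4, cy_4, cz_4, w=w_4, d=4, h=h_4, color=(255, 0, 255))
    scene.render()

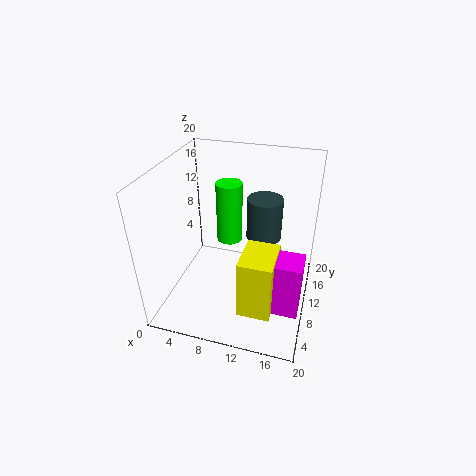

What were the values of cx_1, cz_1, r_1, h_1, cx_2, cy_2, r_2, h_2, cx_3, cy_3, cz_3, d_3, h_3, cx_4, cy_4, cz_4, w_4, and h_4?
cx_1 = 13, cz_1 = 9, r_1 = 2.5, h_1 = 6, cx_2 = 7, cy_2 = 15.5, r_2 = 2, h_2 = 9.5, cx_3 = 11.5, cy_3 = 4, cz_3 = 1.5, d_3 = 6, h_3 = 8.5, cx_4 = 13.5, cy_4 = 5.5, cz_4 = 1.5, w_4 = 6, h_4 = 8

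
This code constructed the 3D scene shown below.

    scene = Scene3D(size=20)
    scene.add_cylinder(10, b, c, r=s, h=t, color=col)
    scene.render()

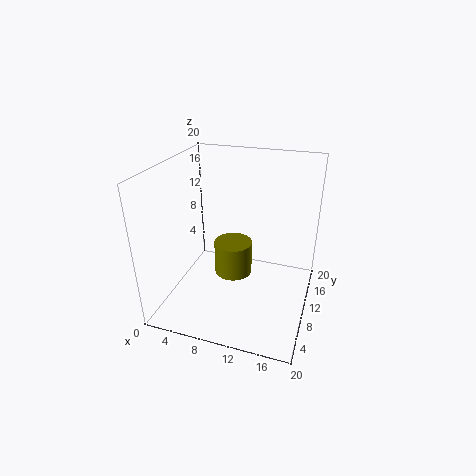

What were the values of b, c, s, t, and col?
b = 8, c = 6, s = 2.5, t = 4.5, col = 'olive'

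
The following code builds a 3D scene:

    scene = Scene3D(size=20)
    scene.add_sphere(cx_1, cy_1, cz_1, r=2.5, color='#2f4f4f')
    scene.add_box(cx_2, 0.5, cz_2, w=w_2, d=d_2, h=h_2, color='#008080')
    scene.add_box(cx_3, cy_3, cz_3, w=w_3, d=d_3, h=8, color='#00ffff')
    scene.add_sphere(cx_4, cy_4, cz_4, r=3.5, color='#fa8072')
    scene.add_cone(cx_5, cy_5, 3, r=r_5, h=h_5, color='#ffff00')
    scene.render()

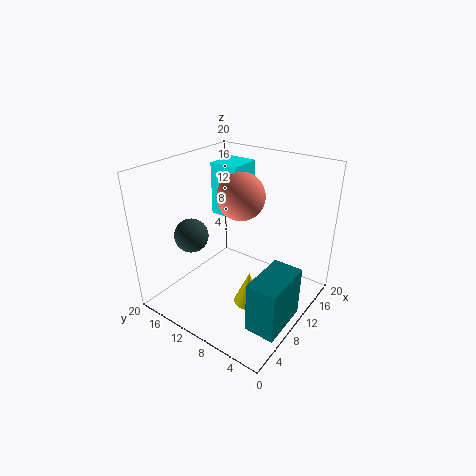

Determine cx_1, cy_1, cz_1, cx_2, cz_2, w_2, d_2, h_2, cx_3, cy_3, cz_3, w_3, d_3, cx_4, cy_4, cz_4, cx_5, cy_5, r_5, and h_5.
cx_1 = 8
cy_1 = 17
cz_1 = 9
cx_2 = 4
cz_2 = 1
w_2 = 7
d_2 = 4
h_2 = 7
cx_3 = 13.5
cy_3 = 13
cz_3 = 10.5
w_3 = 5
d_3 = 4.5
cx_4 = 13.5
cy_4 = 12
cz_4 = 14.5
cx_5 = 7
cy_5 = 6
r_5 = 2
h_5 = 4.5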